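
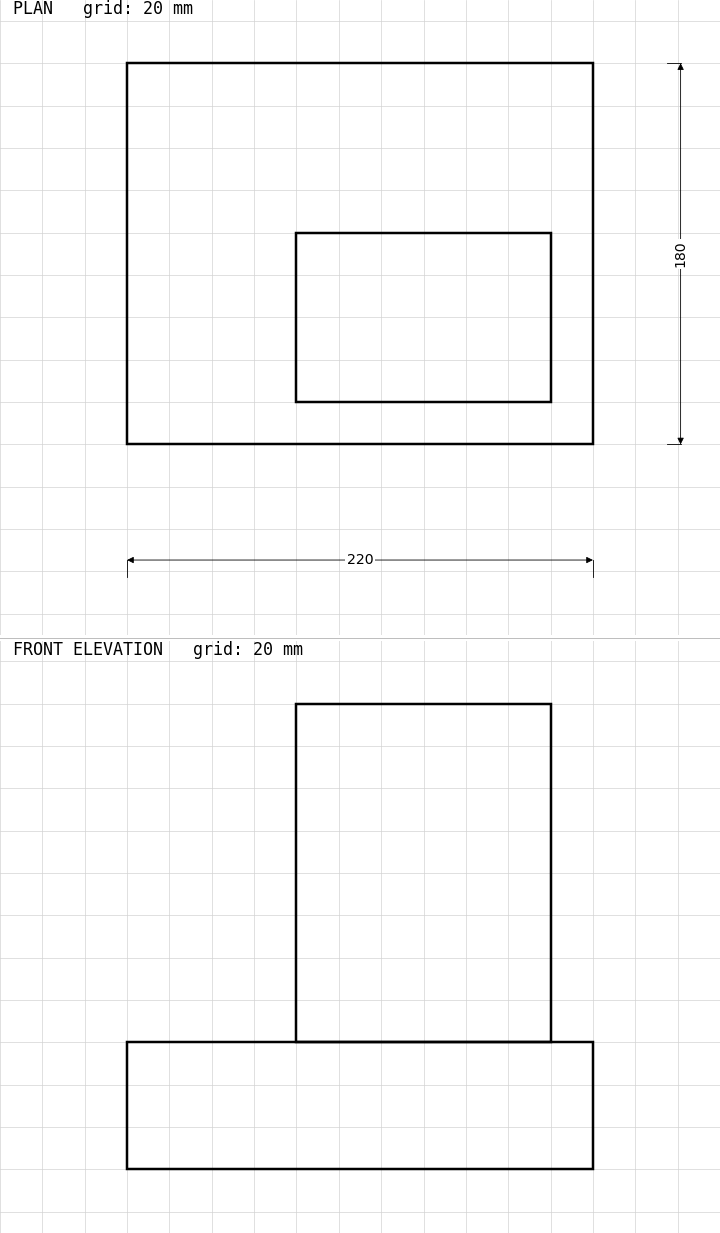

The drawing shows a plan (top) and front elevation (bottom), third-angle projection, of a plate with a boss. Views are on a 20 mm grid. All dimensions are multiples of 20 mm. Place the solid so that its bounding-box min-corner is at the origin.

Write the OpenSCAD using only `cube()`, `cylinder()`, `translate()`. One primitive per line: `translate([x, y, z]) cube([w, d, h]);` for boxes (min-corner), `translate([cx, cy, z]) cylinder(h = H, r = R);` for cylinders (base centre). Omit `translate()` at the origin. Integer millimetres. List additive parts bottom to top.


cube([220, 180, 60]);
translate([80, 20, 60]) cube([120, 80, 160]);


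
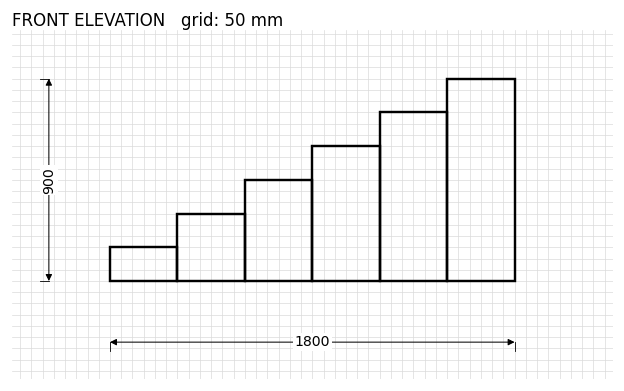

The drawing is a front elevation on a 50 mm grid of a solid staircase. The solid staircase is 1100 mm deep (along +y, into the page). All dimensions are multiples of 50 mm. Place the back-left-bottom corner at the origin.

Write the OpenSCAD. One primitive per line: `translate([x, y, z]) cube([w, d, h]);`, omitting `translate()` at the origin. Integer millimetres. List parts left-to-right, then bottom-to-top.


cube([300, 1100, 150]);
translate([300, 0, 0]) cube([300, 1100, 300]);
translate([600, 0, 0]) cube([300, 1100, 450]);
translate([900, 0, 0]) cube([300, 1100, 600]);
translate([1200, 0, 0]) cube([300, 1100, 750]);
translate([1500, 0, 0]) cube([300, 1100, 900]);


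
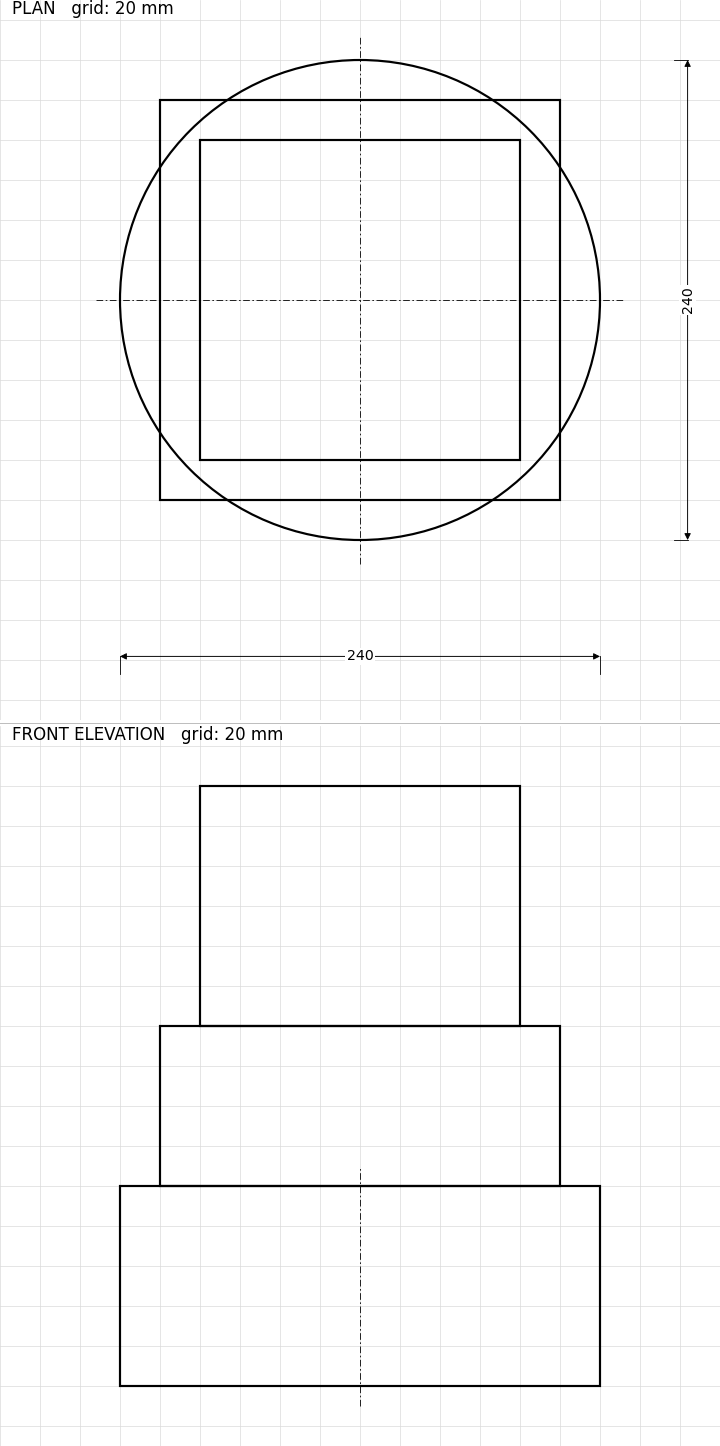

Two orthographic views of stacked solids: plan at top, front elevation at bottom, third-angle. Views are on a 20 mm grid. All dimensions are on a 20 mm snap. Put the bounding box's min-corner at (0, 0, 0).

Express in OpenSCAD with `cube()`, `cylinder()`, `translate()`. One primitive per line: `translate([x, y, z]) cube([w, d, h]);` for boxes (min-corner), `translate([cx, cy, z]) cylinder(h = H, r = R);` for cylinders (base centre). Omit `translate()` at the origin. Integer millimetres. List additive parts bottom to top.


translate([120, 120, 0]) cylinder(h = 100, r = 120);
translate([20, 20, 100]) cube([200, 200, 80]);
translate([40, 40, 180]) cube([160, 160, 120]);


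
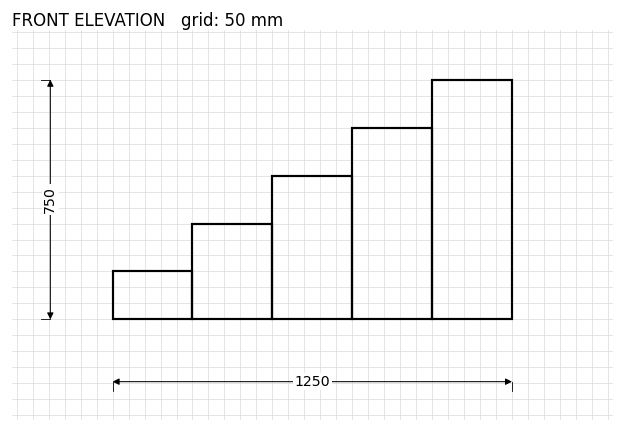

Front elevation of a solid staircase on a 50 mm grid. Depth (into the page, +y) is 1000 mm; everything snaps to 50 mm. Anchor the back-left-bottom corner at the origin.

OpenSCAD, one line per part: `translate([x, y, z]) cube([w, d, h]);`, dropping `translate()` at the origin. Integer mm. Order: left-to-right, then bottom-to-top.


cube([250, 1000, 150]);
translate([250, 0, 0]) cube([250, 1000, 300]);
translate([500, 0, 0]) cube([250, 1000, 450]);
translate([750, 0, 0]) cube([250, 1000, 600]);
translate([1000, 0, 0]) cube([250, 1000, 750]);


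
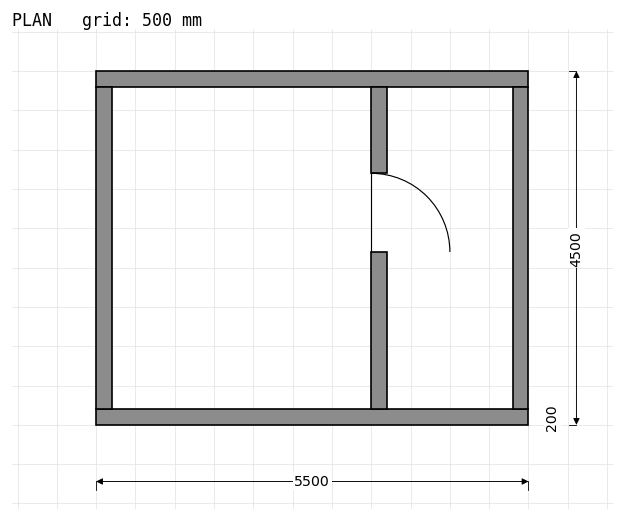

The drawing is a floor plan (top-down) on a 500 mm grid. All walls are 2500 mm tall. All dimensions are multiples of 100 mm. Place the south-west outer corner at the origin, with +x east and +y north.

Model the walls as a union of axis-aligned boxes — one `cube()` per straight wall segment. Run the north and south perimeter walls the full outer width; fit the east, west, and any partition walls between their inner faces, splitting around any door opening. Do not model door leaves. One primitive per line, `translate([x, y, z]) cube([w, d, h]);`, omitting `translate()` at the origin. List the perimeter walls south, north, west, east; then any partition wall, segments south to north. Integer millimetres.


cube([5500, 200, 2500]);
translate([0, 4300, 0]) cube([5500, 200, 2500]);
translate([0, 200, 0]) cube([200, 4100, 2500]);
translate([5300, 200, 0]) cube([200, 4100, 2500]);
translate([3500, 200, 0]) cube([200, 2000, 2500]);
translate([3500, 3200, 0]) cube([200, 1100, 2500]);


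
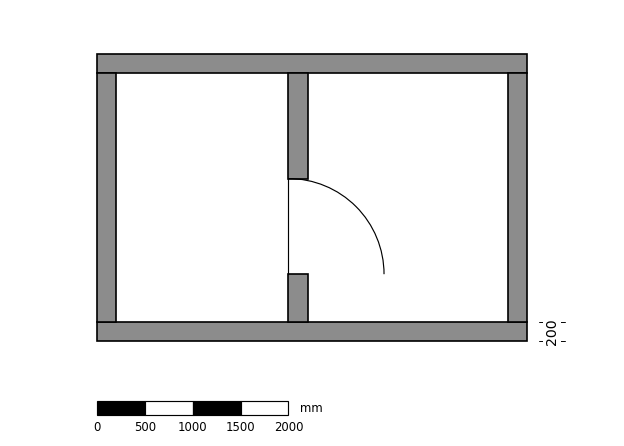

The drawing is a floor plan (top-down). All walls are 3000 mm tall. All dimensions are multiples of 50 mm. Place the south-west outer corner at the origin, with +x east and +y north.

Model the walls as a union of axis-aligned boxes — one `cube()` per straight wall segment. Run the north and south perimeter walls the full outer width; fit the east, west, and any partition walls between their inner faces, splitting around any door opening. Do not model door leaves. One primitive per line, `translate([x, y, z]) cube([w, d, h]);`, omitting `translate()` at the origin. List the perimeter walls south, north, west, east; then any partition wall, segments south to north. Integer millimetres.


cube([4500, 200, 3000]);
translate([0, 2800, 0]) cube([4500, 200, 3000]);
translate([0, 200, 0]) cube([200, 2600, 3000]);
translate([4300, 200, 0]) cube([200, 2600, 3000]);
translate([2000, 200, 0]) cube([200, 500, 3000]);
translate([2000, 1700, 0]) cube([200, 1100, 3000]);


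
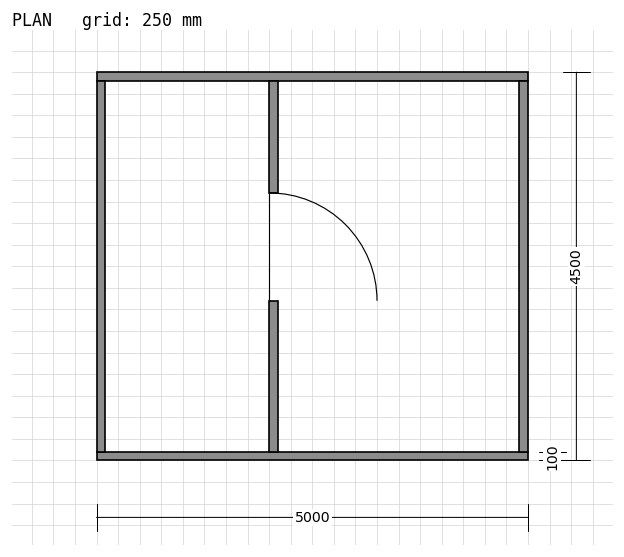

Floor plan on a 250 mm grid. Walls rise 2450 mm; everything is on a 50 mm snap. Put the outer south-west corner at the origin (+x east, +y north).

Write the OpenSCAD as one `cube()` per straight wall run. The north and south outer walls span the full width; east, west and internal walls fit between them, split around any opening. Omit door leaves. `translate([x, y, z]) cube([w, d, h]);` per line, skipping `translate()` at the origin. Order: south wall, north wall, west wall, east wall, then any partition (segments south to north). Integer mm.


cube([5000, 100, 2450]);
translate([0, 4400, 0]) cube([5000, 100, 2450]);
translate([0, 100, 0]) cube([100, 4300, 2450]);
translate([4900, 100, 0]) cube([100, 4300, 2450]);
translate([2000, 100, 0]) cube([100, 1750, 2450]);
translate([2000, 3100, 0]) cube([100, 1300, 2450]);


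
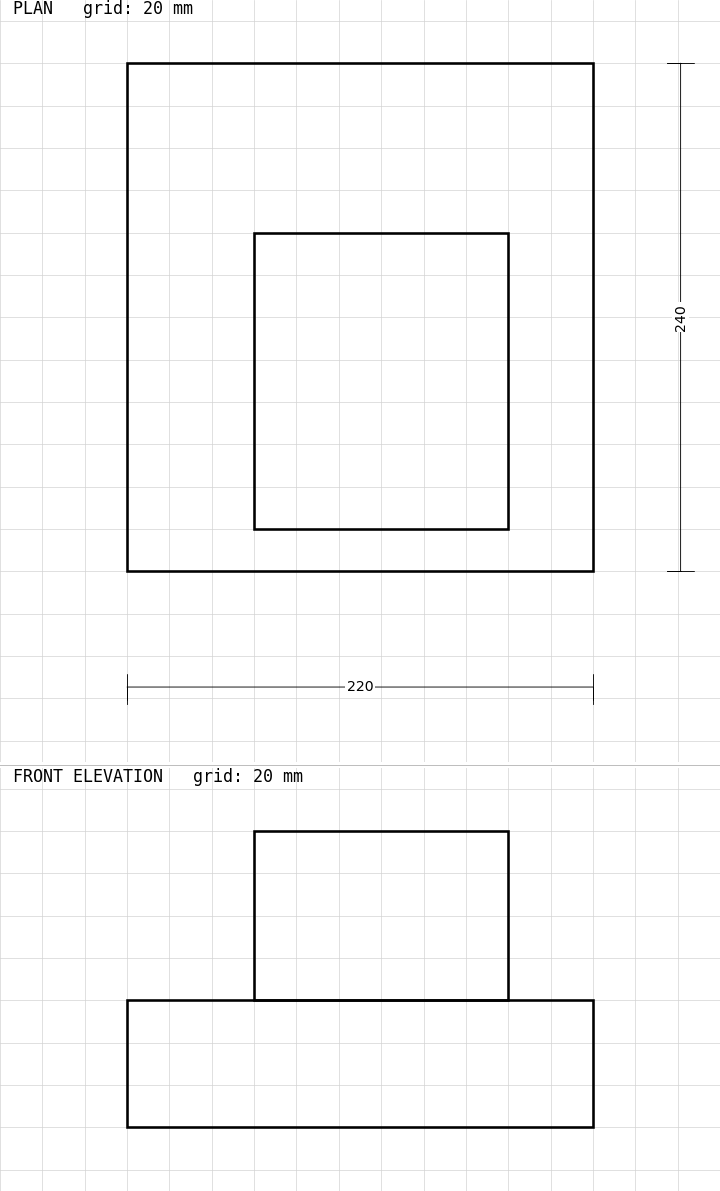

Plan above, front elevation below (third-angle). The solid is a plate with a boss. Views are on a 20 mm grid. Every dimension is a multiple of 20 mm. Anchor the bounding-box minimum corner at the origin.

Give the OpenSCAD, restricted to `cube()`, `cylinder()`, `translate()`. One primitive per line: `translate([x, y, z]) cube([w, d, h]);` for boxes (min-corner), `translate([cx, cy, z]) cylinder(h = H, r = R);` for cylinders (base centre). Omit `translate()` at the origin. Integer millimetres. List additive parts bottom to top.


cube([220, 240, 60]);
translate([60, 20, 60]) cube([120, 140, 80]);


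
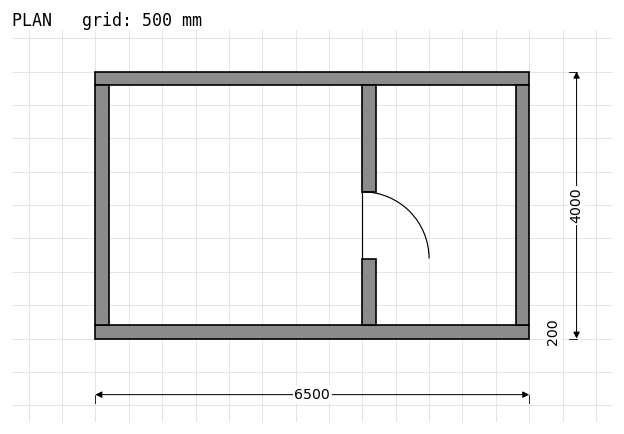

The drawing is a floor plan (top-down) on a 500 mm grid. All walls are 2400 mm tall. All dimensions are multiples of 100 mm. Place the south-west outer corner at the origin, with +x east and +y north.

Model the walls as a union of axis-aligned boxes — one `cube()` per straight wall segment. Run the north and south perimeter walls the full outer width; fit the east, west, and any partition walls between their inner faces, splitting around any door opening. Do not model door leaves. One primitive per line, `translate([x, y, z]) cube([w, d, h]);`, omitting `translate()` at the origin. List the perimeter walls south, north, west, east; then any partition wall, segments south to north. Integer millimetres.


cube([6500, 200, 2400]);
translate([0, 3800, 0]) cube([6500, 200, 2400]);
translate([0, 200, 0]) cube([200, 3600, 2400]);
translate([6300, 200, 0]) cube([200, 3600, 2400]);
translate([4000, 200, 0]) cube([200, 1000, 2400]);
translate([4000, 2200, 0]) cube([200, 1600, 2400]);


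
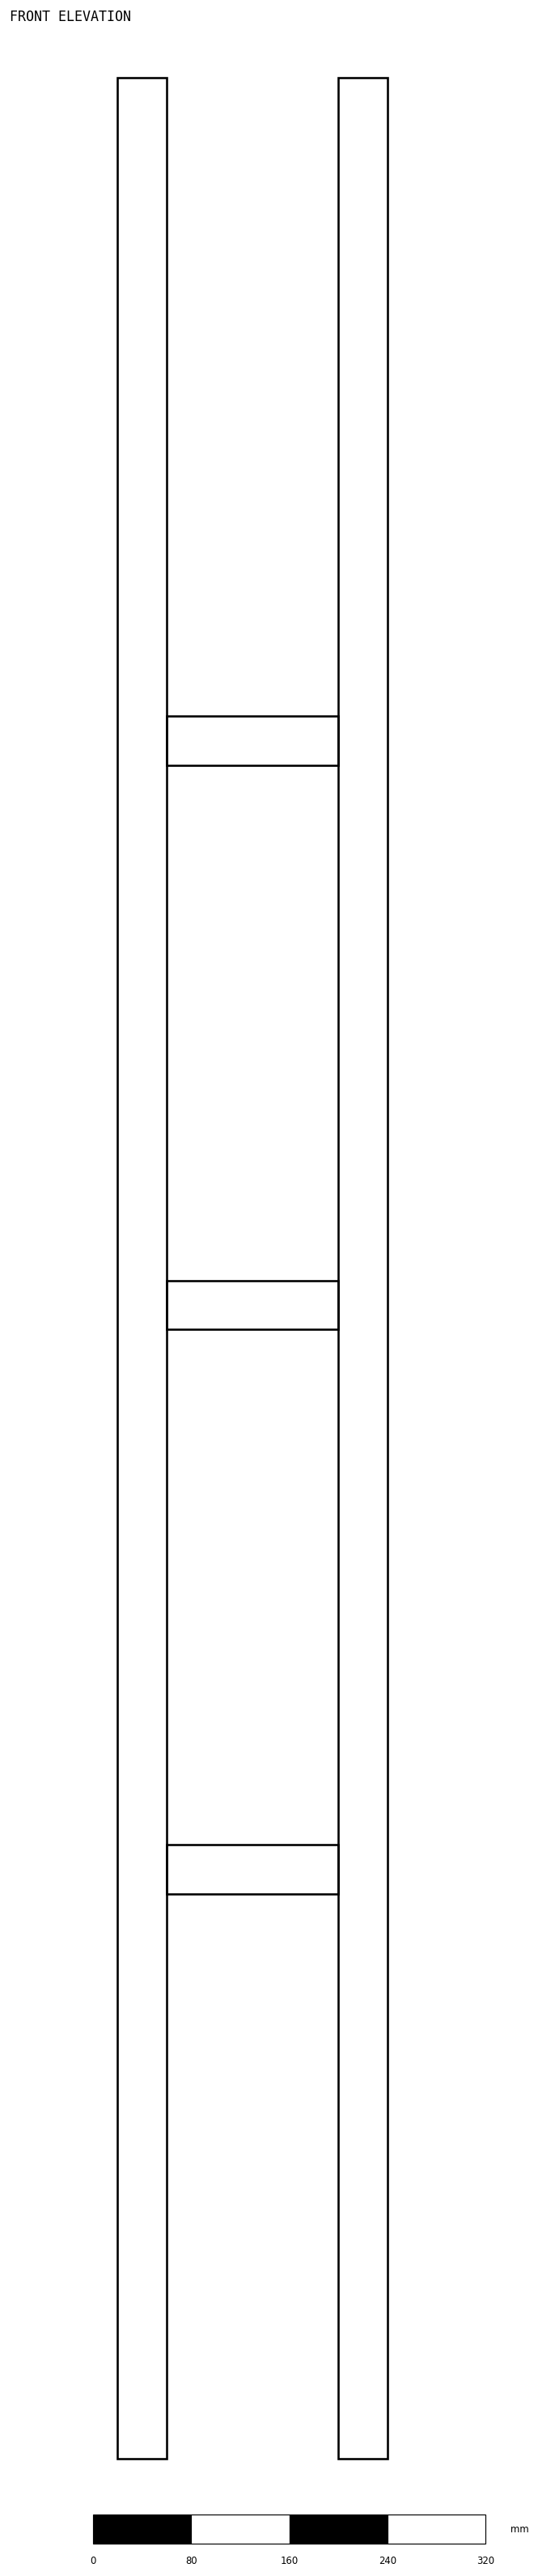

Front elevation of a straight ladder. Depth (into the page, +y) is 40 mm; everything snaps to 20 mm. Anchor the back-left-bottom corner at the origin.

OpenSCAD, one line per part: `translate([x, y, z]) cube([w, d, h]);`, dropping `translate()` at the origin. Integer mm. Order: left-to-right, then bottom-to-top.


cube([40, 40, 1940]);
translate([40, 0, 460]) cube([140, 40, 40]);
translate([40, 0, 920]) cube([140, 40, 40]);
translate([40, 0, 1380]) cube([140, 40, 40]);
translate([180, 0, 0]) cube([40, 40, 1940]);


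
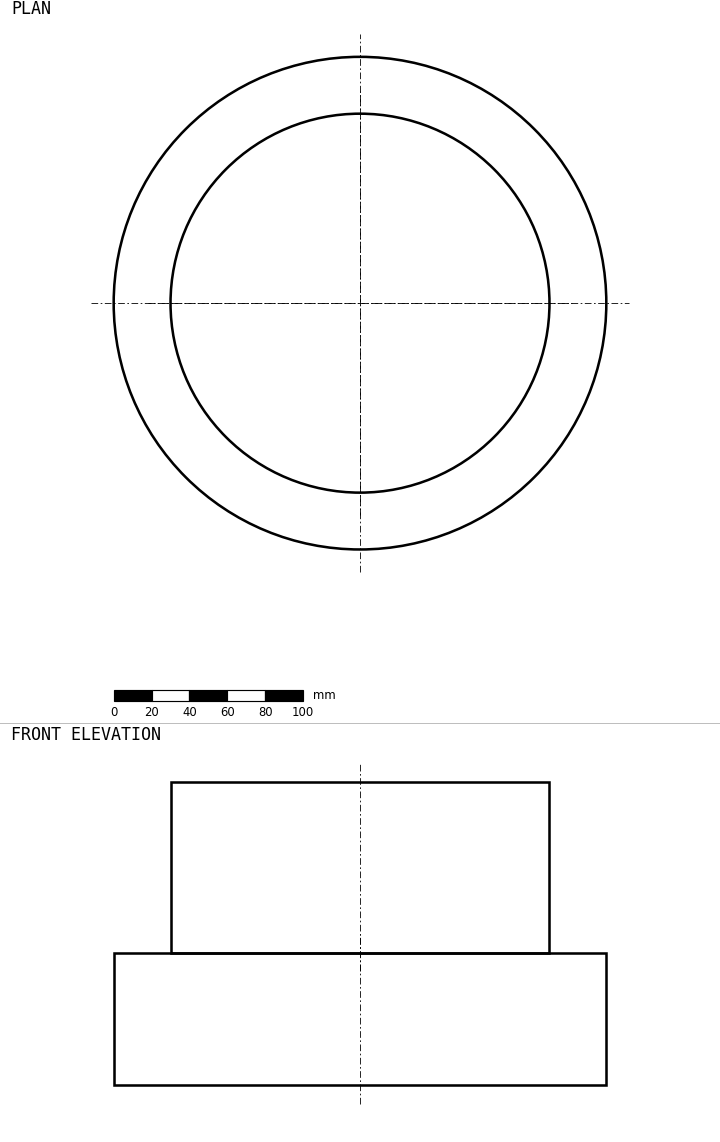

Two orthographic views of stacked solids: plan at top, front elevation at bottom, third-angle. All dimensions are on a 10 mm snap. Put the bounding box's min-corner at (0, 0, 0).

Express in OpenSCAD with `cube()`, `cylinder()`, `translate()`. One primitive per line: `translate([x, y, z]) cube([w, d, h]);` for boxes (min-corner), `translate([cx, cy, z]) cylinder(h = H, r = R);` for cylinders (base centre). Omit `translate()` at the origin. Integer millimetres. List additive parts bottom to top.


translate([130, 130, 0]) cylinder(h = 70, r = 130);
translate([130, 130, 70]) cylinder(h = 90, r = 100);


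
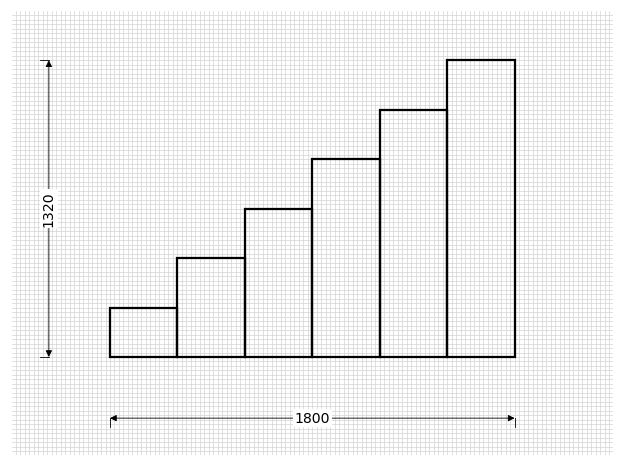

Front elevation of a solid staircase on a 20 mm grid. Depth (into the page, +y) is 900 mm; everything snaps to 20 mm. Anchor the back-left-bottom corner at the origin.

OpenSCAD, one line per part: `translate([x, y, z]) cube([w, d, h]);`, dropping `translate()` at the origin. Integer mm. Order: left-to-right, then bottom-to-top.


cube([300, 900, 220]);
translate([300, 0, 0]) cube([300, 900, 440]);
translate([600, 0, 0]) cube([300, 900, 660]);
translate([900, 0, 0]) cube([300, 900, 880]);
translate([1200, 0, 0]) cube([300, 900, 1100]);
translate([1500, 0, 0]) cube([300, 900, 1320]);


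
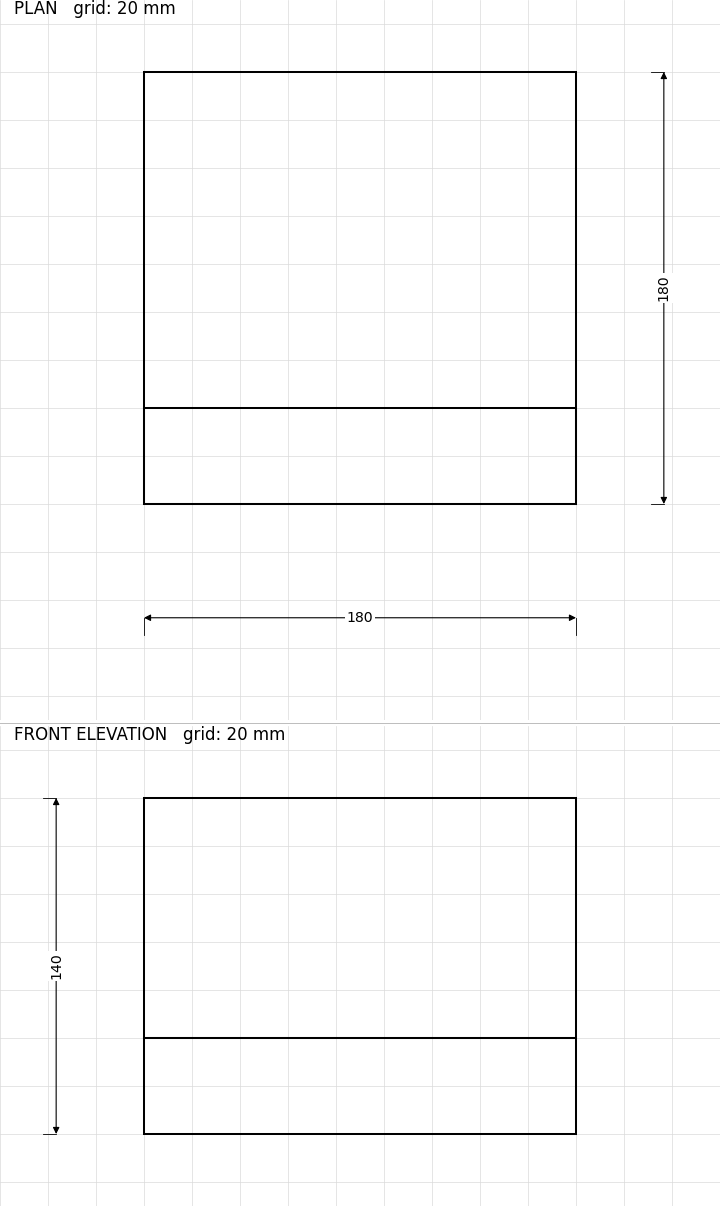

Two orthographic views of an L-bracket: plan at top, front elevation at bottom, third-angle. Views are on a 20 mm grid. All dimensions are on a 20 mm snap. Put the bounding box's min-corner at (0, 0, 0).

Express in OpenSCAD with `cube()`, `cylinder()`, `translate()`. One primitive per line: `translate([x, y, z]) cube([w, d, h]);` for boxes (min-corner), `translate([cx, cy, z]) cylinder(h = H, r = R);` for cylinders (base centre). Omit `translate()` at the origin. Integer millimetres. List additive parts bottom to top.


cube([180, 180, 40]);
translate([0, 0, 40]) cube([180, 40, 100]);


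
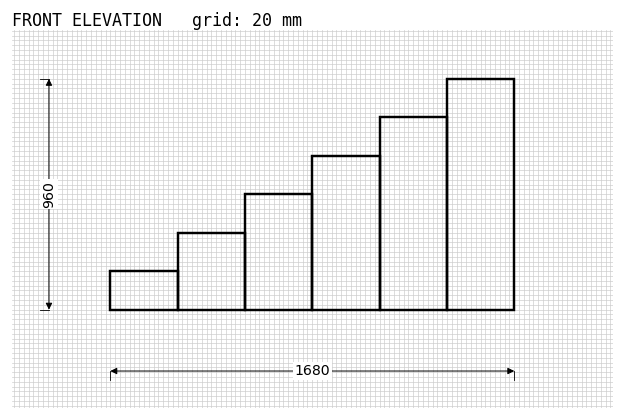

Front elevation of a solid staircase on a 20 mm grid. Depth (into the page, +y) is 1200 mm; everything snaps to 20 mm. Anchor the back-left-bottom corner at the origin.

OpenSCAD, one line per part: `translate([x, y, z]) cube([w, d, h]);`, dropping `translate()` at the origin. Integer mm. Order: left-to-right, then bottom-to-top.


cube([280, 1200, 160]);
translate([280, 0, 0]) cube([280, 1200, 320]);
translate([560, 0, 0]) cube([280, 1200, 480]);
translate([840, 0, 0]) cube([280, 1200, 640]);
translate([1120, 0, 0]) cube([280, 1200, 800]);
translate([1400, 0, 0]) cube([280, 1200, 960]);


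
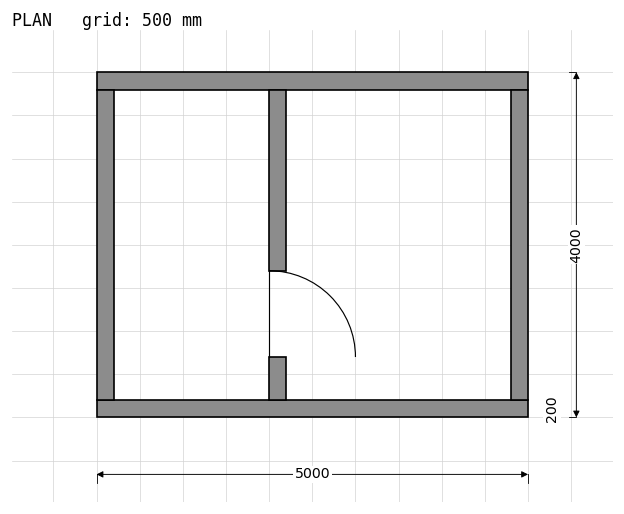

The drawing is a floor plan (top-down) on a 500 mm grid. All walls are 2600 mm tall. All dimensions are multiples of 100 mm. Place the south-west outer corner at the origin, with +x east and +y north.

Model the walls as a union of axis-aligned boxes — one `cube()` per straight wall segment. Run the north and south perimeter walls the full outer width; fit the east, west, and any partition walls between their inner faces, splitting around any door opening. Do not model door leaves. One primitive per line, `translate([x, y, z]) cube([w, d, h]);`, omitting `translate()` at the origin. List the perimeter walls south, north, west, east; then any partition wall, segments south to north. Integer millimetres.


cube([5000, 200, 2600]);
translate([0, 3800, 0]) cube([5000, 200, 2600]);
translate([0, 200, 0]) cube([200, 3600, 2600]);
translate([4800, 200, 0]) cube([200, 3600, 2600]);
translate([2000, 200, 0]) cube([200, 500, 2600]);
translate([2000, 1700, 0]) cube([200, 2100, 2600]);


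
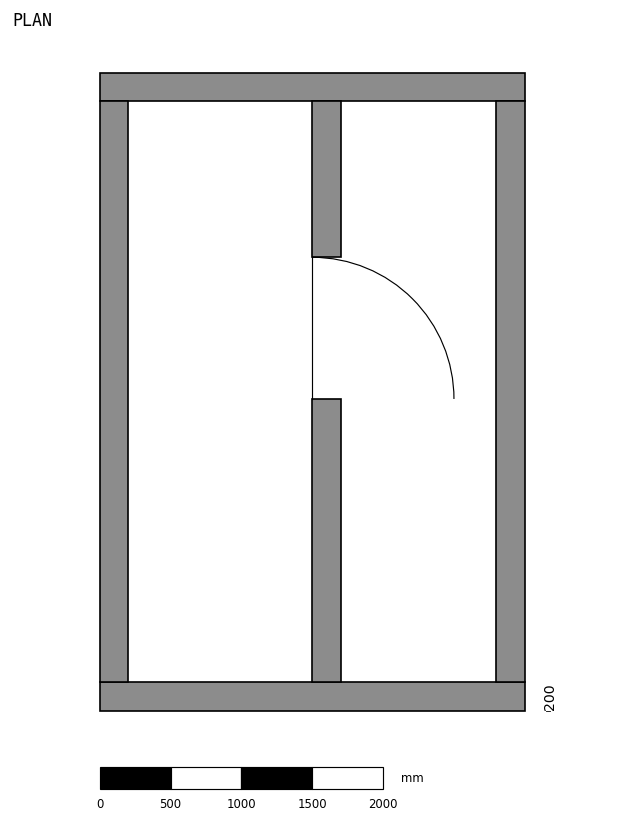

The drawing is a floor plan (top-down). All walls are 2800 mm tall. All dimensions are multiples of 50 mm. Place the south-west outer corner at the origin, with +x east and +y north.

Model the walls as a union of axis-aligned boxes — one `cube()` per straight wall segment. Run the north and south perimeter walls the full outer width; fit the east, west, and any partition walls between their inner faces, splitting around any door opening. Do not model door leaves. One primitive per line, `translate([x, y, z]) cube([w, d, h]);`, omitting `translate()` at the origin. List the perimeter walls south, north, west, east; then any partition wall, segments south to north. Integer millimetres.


cube([3000, 200, 2800]);
translate([0, 4300, 0]) cube([3000, 200, 2800]);
translate([0, 200, 0]) cube([200, 4100, 2800]);
translate([2800, 200, 0]) cube([200, 4100, 2800]);
translate([1500, 200, 0]) cube([200, 2000, 2800]);
translate([1500, 3200, 0]) cube([200, 1100, 2800]);


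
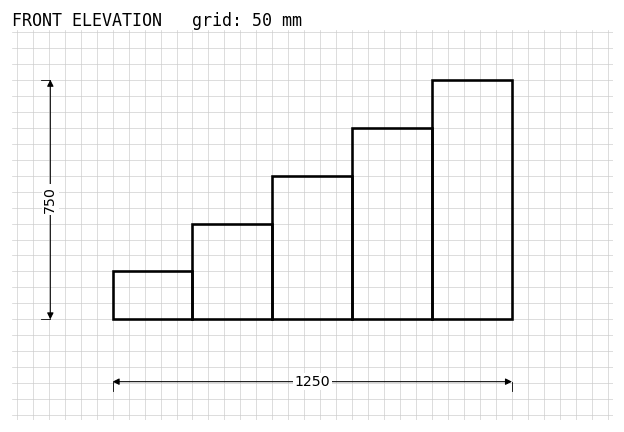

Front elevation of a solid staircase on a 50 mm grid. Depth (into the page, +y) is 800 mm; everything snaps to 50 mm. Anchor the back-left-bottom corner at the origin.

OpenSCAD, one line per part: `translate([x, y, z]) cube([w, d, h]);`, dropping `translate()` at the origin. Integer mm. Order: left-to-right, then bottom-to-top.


cube([250, 800, 150]);
translate([250, 0, 0]) cube([250, 800, 300]);
translate([500, 0, 0]) cube([250, 800, 450]);
translate([750, 0, 0]) cube([250, 800, 600]);
translate([1000, 0, 0]) cube([250, 800, 750]);


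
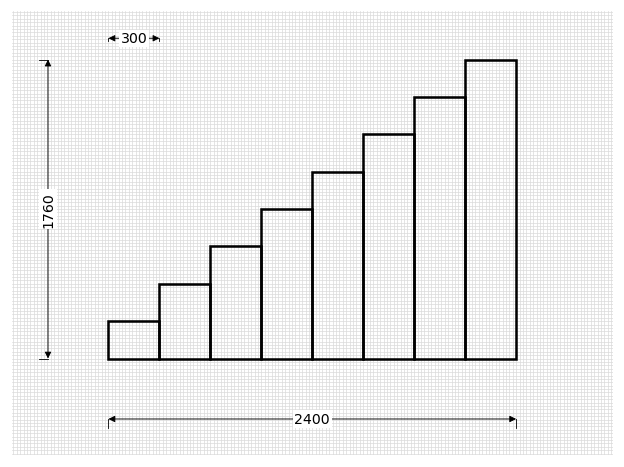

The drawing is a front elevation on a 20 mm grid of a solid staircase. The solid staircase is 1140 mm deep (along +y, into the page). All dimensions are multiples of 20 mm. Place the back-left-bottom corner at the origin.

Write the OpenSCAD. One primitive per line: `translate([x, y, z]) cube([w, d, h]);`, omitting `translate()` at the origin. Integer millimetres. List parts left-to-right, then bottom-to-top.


cube([300, 1140, 220]);
translate([300, 0, 0]) cube([300, 1140, 440]);
translate([600, 0, 0]) cube([300, 1140, 660]);
translate([900, 0, 0]) cube([300, 1140, 880]);
translate([1200, 0, 0]) cube([300, 1140, 1100]);
translate([1500, 0, 0]) cube([300, 1140, 1320]);
translate([1800, 0, 0]) cube([300, 1140, 1540]);
translate([2100, 0, 0]) cube([300, 1140, 1760]);


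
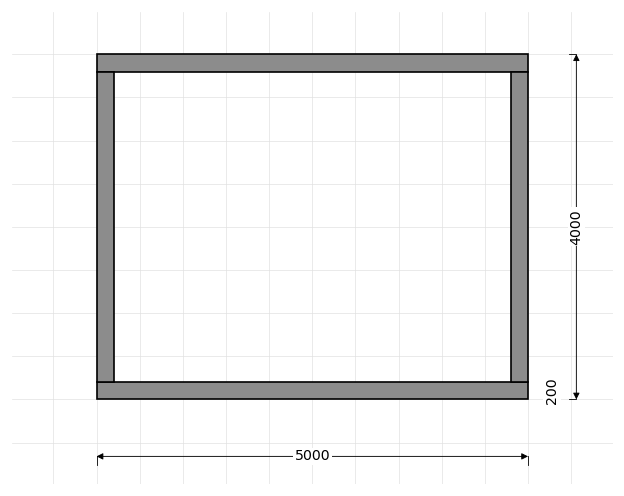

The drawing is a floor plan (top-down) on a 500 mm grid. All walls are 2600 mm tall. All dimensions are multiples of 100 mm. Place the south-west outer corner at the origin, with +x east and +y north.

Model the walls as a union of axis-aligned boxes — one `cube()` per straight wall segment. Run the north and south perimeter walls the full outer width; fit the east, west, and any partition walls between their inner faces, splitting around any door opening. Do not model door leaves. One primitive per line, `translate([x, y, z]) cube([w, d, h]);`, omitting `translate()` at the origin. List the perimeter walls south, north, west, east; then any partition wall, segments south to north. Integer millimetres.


cube([5000, 200, 2600]);
translate([0, 3800, 0]) cube([5000, 200, 2600]);
translate([0, 200, 0]) cube([200, 3600, 2600]);
translate([4800, 200, 0]) cube([200, 3600, 2600]);


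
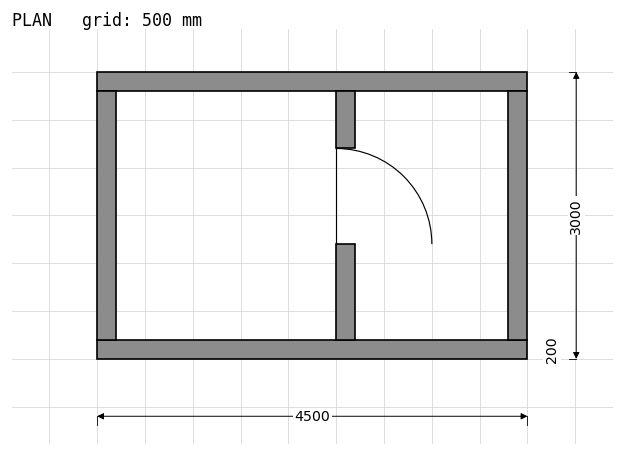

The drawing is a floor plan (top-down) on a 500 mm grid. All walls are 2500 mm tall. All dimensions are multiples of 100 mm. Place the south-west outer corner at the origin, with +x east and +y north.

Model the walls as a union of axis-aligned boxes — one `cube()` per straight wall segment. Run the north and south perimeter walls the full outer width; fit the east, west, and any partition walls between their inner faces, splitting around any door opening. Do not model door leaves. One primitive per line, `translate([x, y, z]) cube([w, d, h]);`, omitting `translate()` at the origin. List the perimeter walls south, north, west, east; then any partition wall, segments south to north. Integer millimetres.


cube([4500, 200, 2500]);
translate([0, 2800, 0]) cube([4500, 200, 2500]);
translate([0, 200, 0]) cube([200, 2600, 2500]);
translate([4300, 200, 0]) cube([200, 2600, 2500]);
translate([2500, 200, 0]) cube([200, 1000, 2500]);
translate([2500, 2200, 0]) cube([200, 600, 2500]);


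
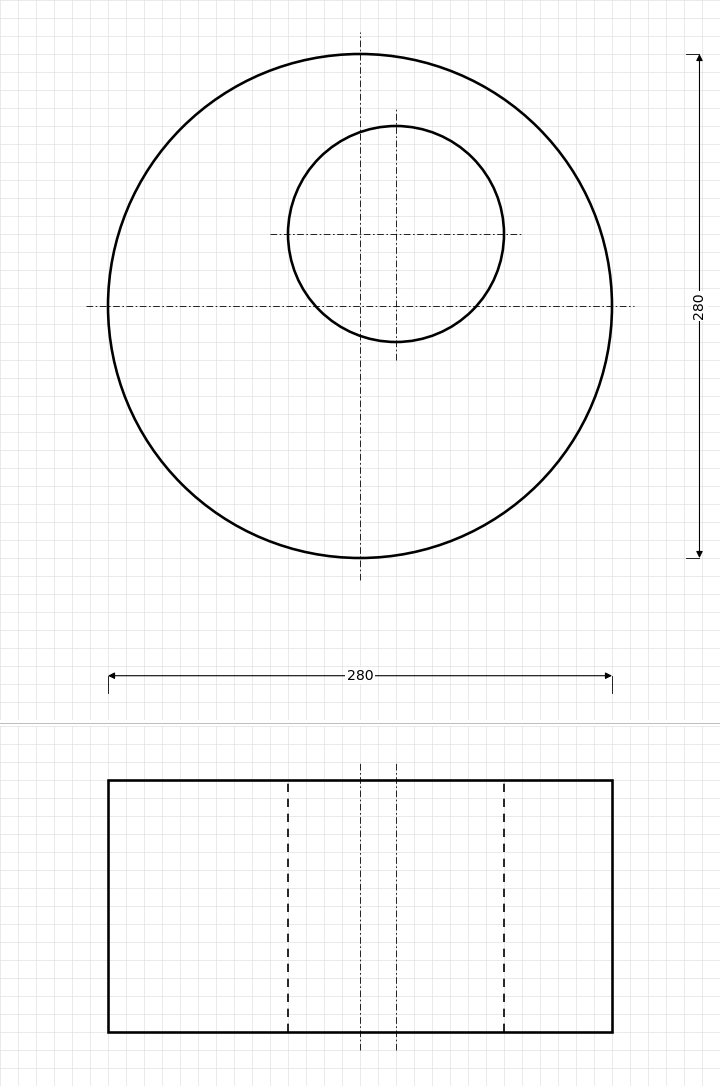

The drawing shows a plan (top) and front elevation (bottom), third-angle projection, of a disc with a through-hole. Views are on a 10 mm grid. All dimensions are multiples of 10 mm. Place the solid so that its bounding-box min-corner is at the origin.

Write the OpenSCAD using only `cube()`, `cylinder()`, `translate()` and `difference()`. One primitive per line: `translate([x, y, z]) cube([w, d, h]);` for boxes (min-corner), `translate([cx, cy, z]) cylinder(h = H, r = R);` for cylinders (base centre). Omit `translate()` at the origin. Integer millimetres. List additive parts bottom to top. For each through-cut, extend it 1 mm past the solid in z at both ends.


difference() {
  translate([140, 140, 0]) cylinder(h = 140, r = 140);
  translate([160, 180, -1]) cylinder(h = 142, r = 60);
}


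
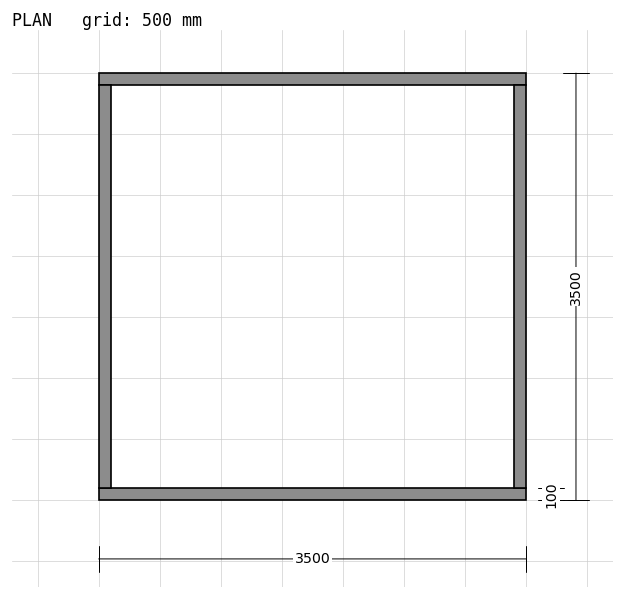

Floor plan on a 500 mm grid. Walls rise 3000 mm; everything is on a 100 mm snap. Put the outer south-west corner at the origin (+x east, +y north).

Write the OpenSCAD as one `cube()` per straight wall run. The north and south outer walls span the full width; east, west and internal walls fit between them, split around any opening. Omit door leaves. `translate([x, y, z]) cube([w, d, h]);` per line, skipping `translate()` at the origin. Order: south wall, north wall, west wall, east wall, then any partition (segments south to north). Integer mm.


cube([3500, 100, 3000]);
translate([0, 3400, 0]) cube([3500, 100, 3000]);
translate([0, 100, 0]) cube([100, 3300, 3000]);
translate([3400, 100, 0]) cube([100, 3300, 3000]);


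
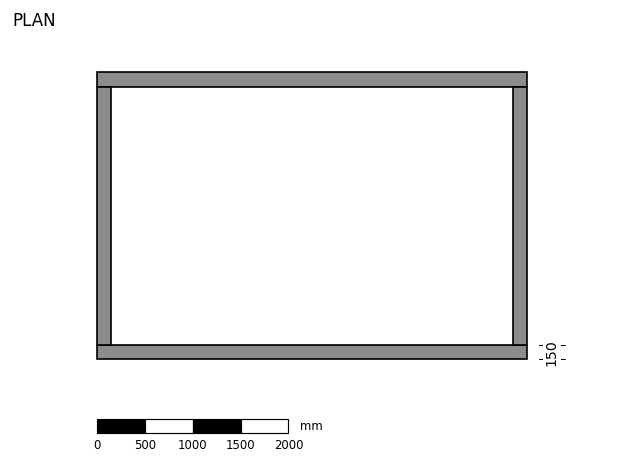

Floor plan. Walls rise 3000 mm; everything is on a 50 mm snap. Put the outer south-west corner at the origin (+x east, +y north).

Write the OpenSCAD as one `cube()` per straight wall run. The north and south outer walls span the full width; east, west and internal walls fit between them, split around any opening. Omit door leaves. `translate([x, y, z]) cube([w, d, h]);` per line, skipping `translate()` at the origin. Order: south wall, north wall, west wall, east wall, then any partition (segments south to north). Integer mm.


cube([4500, 150, 3000]);
translate([0, 2850, 0]) cube([4500, 150, 3000]);
translate([0, 150, 0]) cube([150, 2700, 3000]);
translate([4350, 150, 0]) cube([150, 2700, 3000]);


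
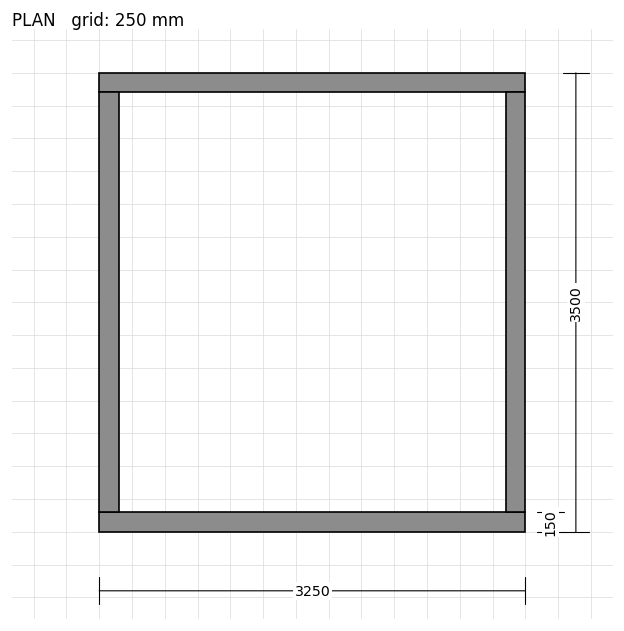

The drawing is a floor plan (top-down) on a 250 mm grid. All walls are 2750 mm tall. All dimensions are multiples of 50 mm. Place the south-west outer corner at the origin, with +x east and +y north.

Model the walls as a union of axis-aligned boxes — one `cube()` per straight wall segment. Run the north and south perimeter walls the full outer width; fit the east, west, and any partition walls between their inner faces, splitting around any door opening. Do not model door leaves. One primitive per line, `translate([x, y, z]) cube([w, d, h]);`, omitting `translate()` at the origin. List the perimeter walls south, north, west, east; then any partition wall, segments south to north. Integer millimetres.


cube([3250, 150, 2750]);
translate([0, 3350, 0]) cube([3250, 150, 2750]);
translate([0, 150, 0]) cube([150, 3200, 2750]);
translate([3100, 150, 0]) cube([150, 3200, 2750]);


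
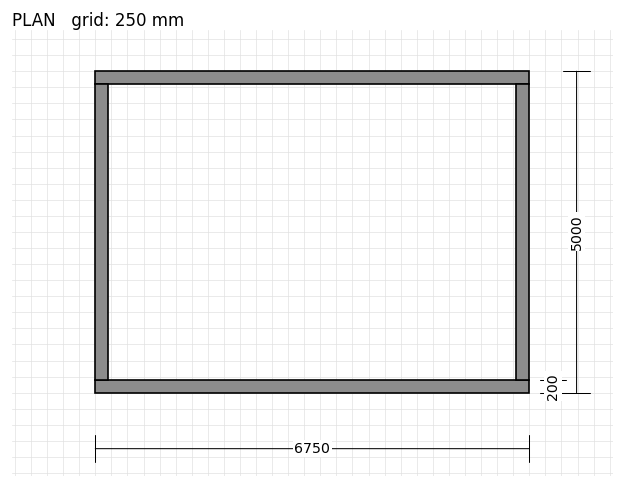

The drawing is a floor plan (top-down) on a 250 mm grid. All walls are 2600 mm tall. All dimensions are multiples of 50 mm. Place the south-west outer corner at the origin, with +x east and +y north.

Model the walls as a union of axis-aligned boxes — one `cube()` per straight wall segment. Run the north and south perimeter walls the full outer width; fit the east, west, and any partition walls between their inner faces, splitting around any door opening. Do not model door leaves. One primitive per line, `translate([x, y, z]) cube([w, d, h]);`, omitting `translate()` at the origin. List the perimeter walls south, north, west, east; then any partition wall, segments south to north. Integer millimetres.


cube([6750, 200, 2600]);
translate([0, 4800, 0]) cube([6750, 200, 2600]);
translate([0, 200, 0]) cube([200, 4600, 2600]);
translate([6550, 200, 0]) cube([200, 4600, 2600]);


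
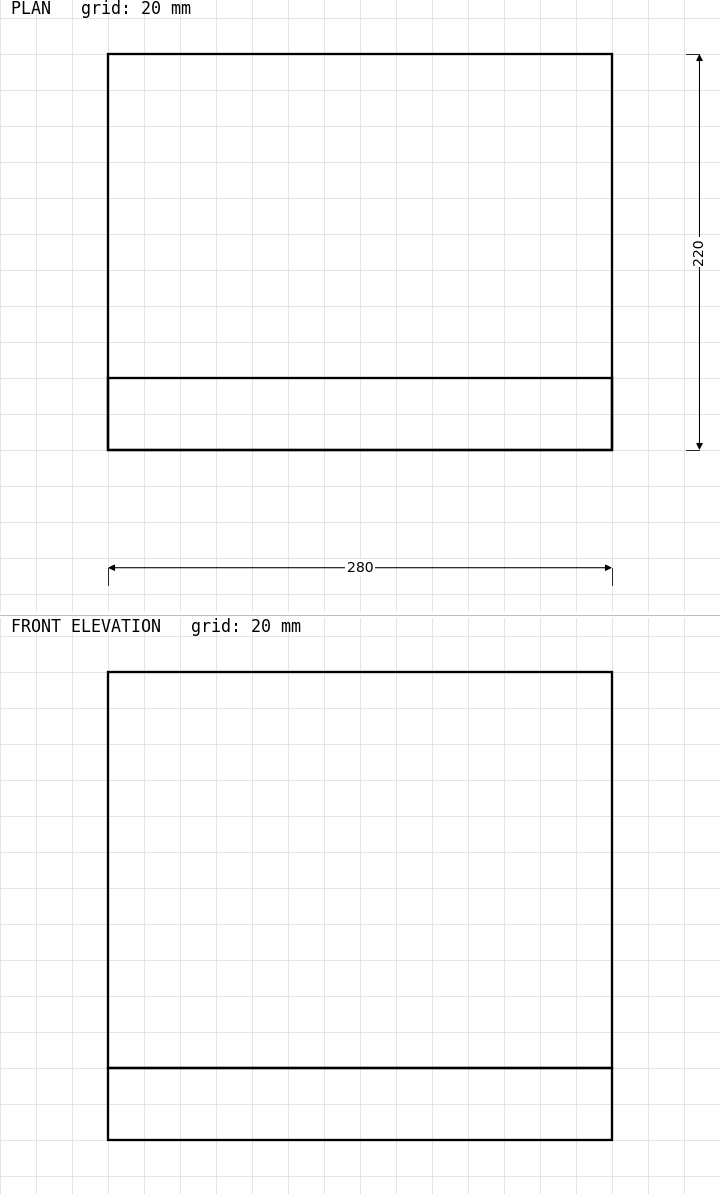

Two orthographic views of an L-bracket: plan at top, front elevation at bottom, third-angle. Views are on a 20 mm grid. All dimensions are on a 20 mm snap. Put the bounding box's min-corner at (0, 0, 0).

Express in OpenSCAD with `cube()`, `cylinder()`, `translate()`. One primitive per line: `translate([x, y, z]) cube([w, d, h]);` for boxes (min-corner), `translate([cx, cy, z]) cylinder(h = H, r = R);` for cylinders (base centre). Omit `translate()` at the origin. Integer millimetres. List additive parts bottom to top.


cube([280, 220, 40]);
translate([0, 0, 40]) cube([280, 40, 220]);


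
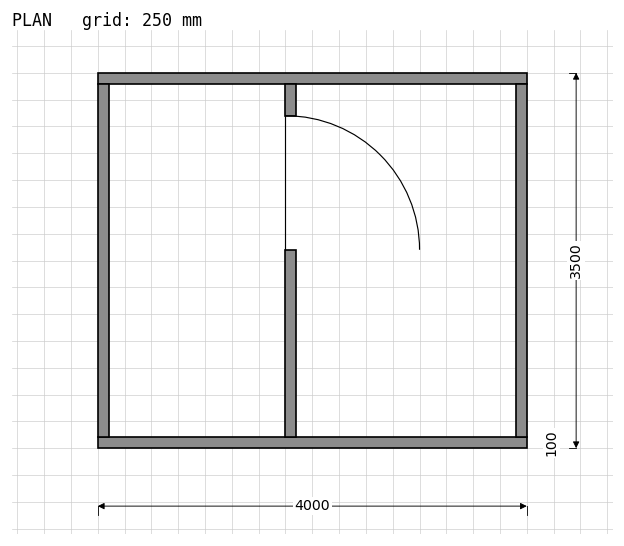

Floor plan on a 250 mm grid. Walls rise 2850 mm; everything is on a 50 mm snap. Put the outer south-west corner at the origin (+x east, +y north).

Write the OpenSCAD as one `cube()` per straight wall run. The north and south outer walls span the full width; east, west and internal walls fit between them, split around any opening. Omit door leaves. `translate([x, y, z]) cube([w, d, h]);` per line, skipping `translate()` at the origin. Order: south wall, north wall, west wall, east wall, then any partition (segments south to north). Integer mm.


cube([4000, 100, 2850]);
translate([0, 3400, 0]) cube([4000, 100, 2850]);
translate([0, 100, 0]) cube([100, 3300, 2850]);
translate([3900, 100, 0]) cube([100, 3300, 2850]);
translate([1750, 100, 0]) cube([100, 1750, 2850]);
translate([1750, 3100, 0]) cube([100, 300, 2850]);


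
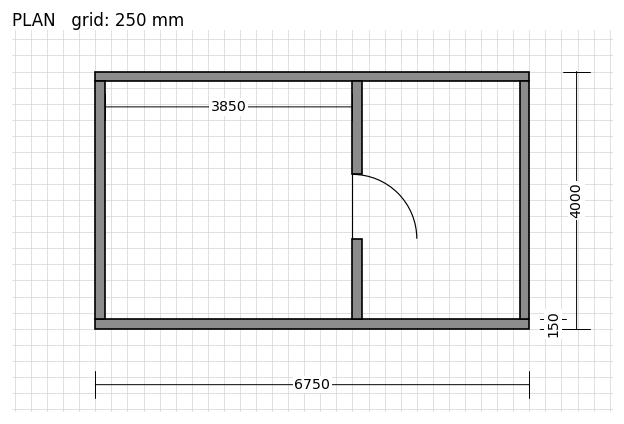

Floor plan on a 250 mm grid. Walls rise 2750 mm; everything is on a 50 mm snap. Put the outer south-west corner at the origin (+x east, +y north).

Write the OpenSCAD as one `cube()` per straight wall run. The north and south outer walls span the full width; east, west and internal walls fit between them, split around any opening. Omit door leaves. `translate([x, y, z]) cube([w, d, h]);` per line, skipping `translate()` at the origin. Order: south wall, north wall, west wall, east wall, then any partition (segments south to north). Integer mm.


cube([6750, 150, 2750]);
translate([0, 3850, 0]) cube([6750, 150, 2750]);
translate([0, 150, 0]) cube([150, 3700, 2750]);
translate([6600, 150, 0]) cube([150, 3700, 2750]);
translate([4000, 150, 0]) cube([150, 1250, 2750]);
translate([4000, 2400, 0]) cube([150, 1450, 2750]);


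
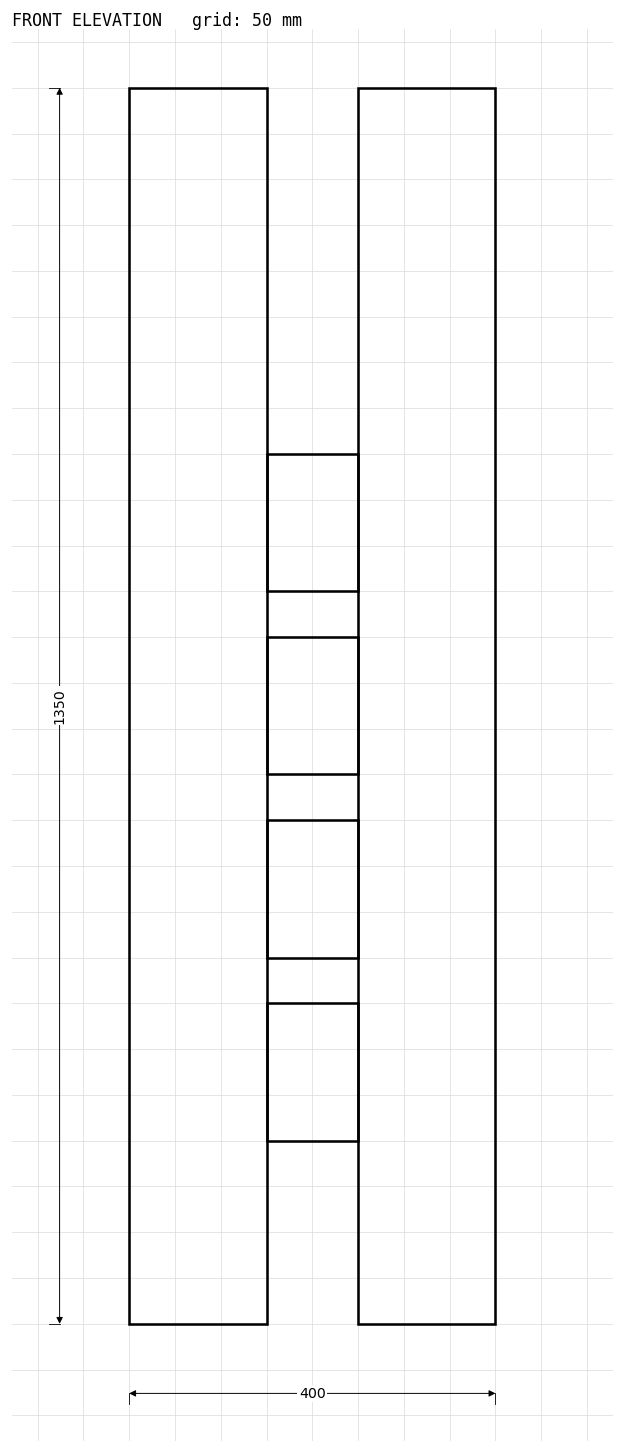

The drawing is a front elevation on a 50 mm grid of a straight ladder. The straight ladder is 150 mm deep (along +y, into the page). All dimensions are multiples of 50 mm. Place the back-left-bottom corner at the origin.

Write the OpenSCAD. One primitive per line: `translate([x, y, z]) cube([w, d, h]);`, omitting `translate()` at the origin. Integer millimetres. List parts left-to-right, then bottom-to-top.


cube([150, 150, 1350]);
translate([150, 0, 200]) cube([100, 150, 150]);
translate([150, 0, 400]) cube([100, 150, 150]);
translate([150, 0, 600]) cube([100, 150, 150]);
translate([150, 0, 800]) cube([100, 150, 150]);
translate([250, 0, 0]) cube([150, 150, 1350]);


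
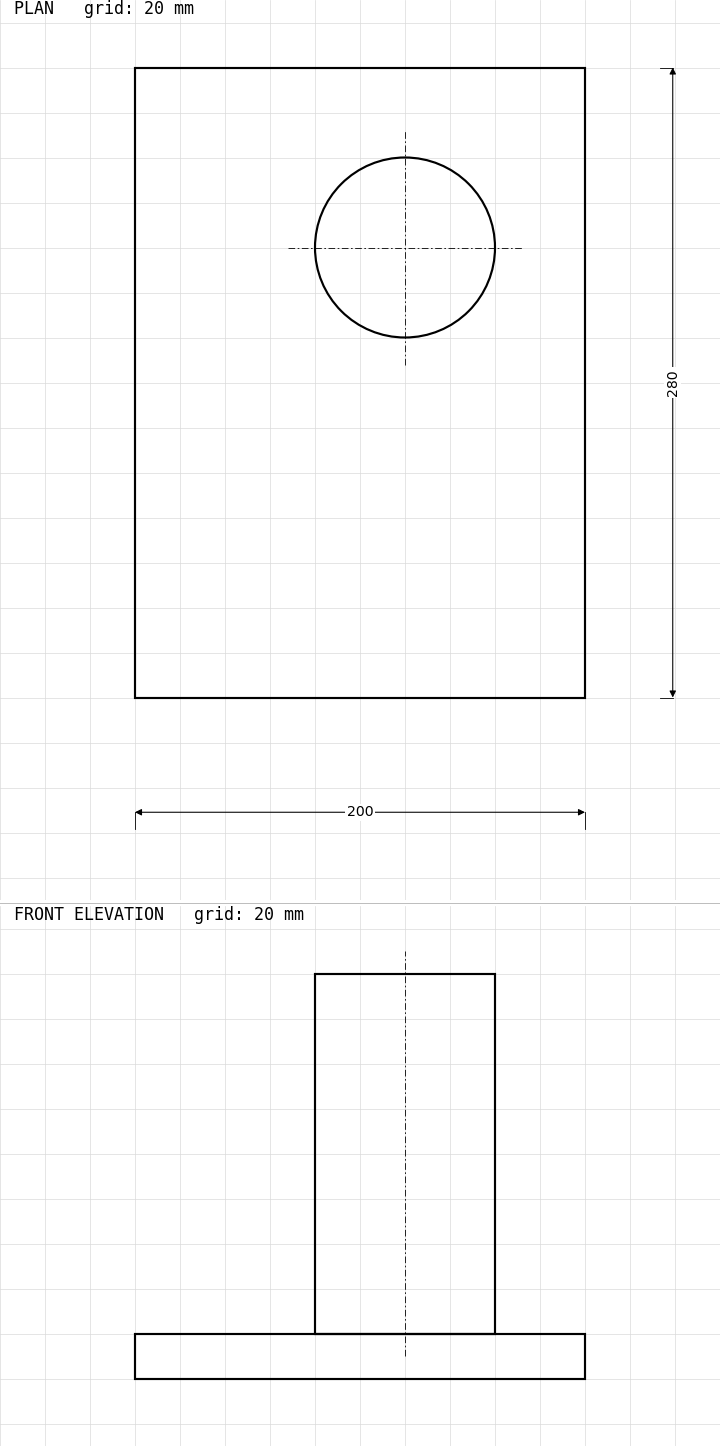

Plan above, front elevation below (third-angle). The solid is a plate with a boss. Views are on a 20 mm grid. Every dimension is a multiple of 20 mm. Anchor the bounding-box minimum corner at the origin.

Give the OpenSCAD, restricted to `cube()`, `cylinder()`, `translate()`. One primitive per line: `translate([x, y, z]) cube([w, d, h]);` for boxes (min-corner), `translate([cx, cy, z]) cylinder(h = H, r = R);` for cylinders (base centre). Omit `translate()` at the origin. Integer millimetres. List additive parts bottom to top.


cube([200, 280, 20]);
translate([120, 200, 20]) cylinder(h = 160, r = 40);


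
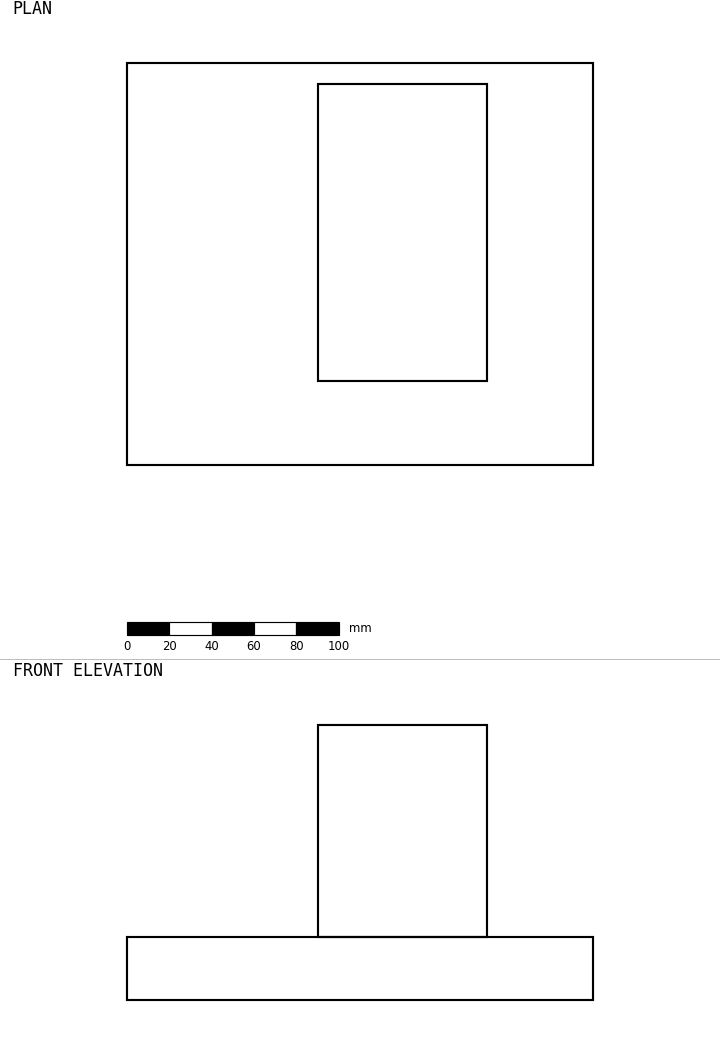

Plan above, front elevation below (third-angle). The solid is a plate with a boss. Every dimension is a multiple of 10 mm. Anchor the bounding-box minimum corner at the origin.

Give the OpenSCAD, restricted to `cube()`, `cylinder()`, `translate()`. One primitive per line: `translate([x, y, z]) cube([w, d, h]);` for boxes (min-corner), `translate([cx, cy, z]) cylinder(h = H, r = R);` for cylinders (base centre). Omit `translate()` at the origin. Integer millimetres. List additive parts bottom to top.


cube([220, 190, 30]);
translate([90, 40, 30]) cube([80, 140, 100]);


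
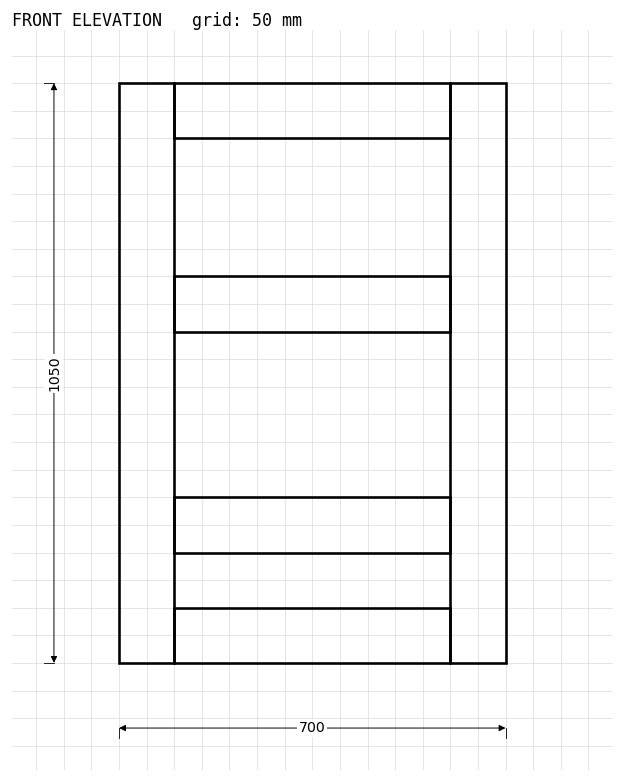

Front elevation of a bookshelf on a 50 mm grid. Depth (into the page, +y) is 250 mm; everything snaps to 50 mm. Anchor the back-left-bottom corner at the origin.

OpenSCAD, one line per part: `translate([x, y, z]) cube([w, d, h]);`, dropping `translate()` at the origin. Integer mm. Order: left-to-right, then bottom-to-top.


cube([100, 250, 1050]);
translate([100, 0, 0]) cube([500, 250, 100]);
translate([100, 0, 200]) cube([500, 250, 100]);
translate([100, 0, 600]) cube([500, 250, 100]);
translate([100, 0, 950]) cube([500, 250, 100]);
translate([600, 0, 0]) cube([100, 250, 1050]);


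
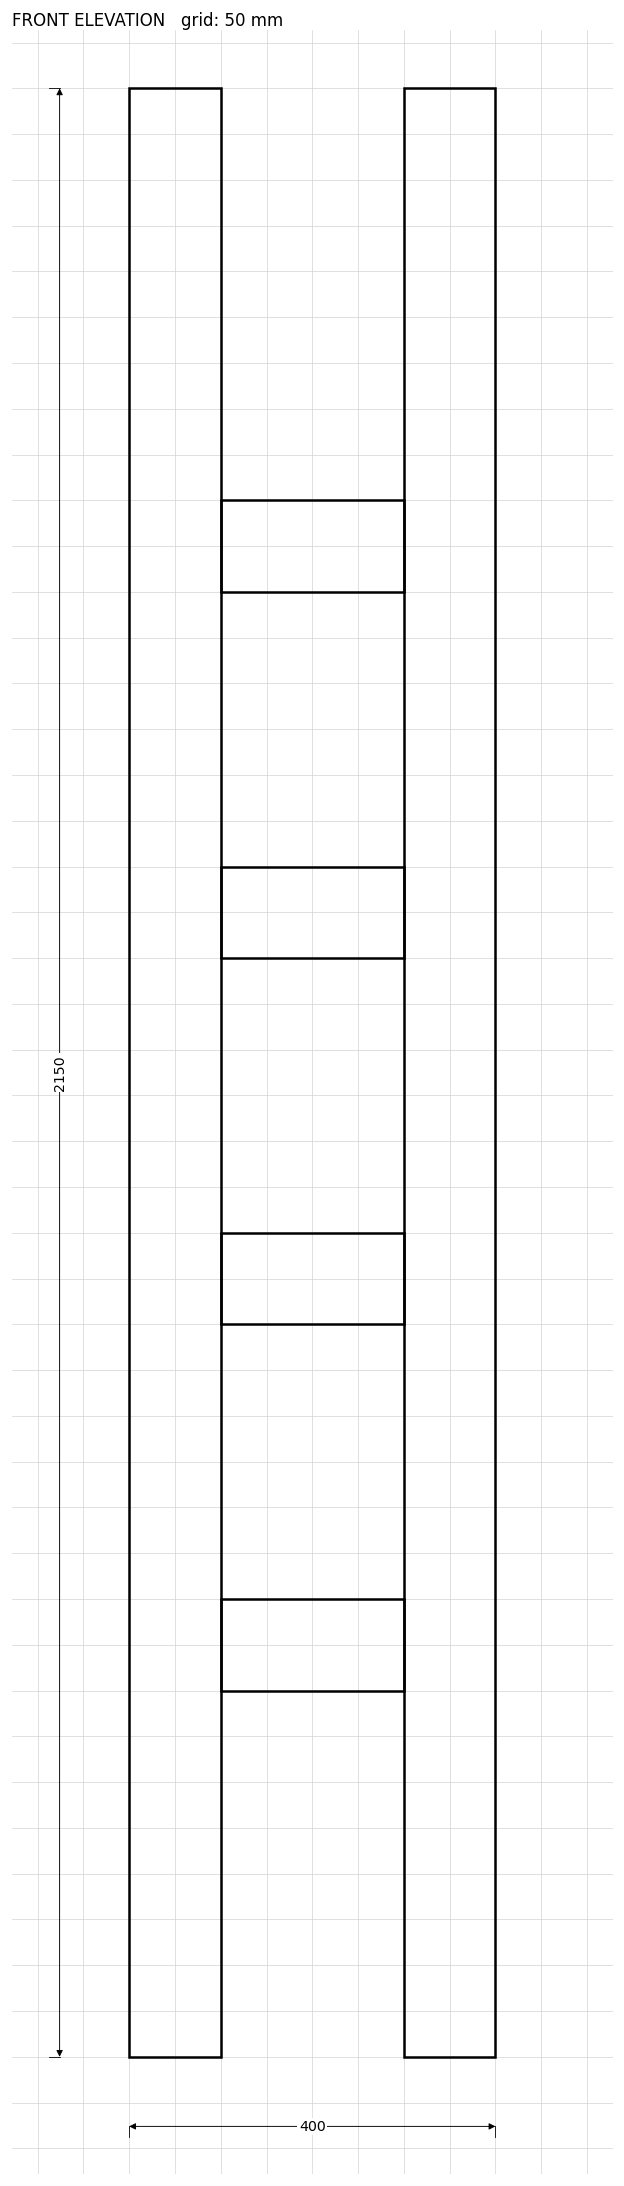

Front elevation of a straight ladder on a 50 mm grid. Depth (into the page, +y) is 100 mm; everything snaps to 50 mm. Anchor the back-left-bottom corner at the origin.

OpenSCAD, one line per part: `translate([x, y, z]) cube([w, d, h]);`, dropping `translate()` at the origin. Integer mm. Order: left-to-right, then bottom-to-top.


cube([100, 100, 2150]);
translate([100, 0, 400]) cube([200, 100, 100]);
translate([100, 0, 800]) cube([200, 100, 100]);
translate([100, 0, 1200]) cube([200, 100, 100]);
translate([100, 0, 1600]) cube([200, 100, 100]);
translate([300, 0, 0]) cube([100, 100, 2150]);


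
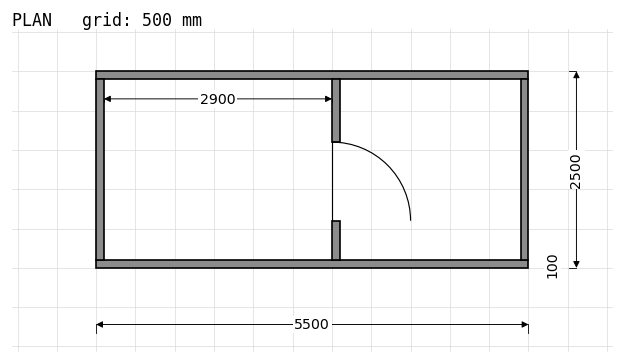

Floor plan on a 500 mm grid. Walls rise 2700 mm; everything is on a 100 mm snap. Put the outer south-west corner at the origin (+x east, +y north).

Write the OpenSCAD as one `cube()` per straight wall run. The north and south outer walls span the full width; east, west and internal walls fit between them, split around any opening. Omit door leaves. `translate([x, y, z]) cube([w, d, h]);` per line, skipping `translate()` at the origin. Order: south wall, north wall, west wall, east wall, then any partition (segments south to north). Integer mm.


cube([5500, 100, 2700]);
translate([0, 2400, 0]) cube([5500, 100, 2700]);
translate([0, 100, 0]) cube([100, 2300, 2700]);
translate([5400, 100, 0]) cube([100, 2300, 2700]);
translate([3000, 100, 0]) cube([100, 500, 2700]);
translate([3000, 1600, 0]) cube([100, 800, 2700]);


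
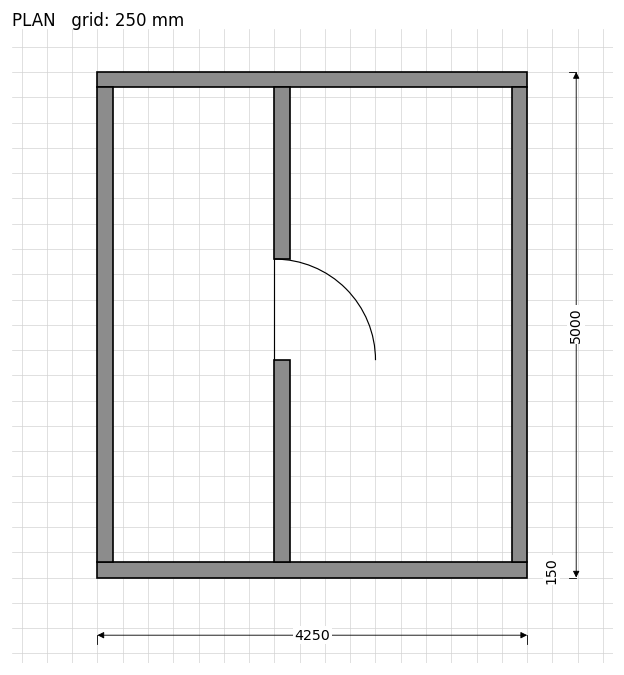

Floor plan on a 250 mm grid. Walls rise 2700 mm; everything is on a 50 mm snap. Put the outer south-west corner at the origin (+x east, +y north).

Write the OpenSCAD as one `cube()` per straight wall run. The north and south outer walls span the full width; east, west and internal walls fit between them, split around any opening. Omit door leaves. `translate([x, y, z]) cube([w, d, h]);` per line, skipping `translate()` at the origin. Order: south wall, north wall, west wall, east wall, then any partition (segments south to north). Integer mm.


cube([4250, 150, 2700]);
translate([0, 4850, 0]) cube([4250, 150, 2700]);
translate([0, 150, 0]) cube([150, 4700, 2700]);
translate([4100, 150, 0]) cube([150, 4700, 2700]);
translate([1750, 150, 0]) cube([150, 2000, 2700]);
translate([1750, 3150, 0]) cube([150, 1700, 2700]);


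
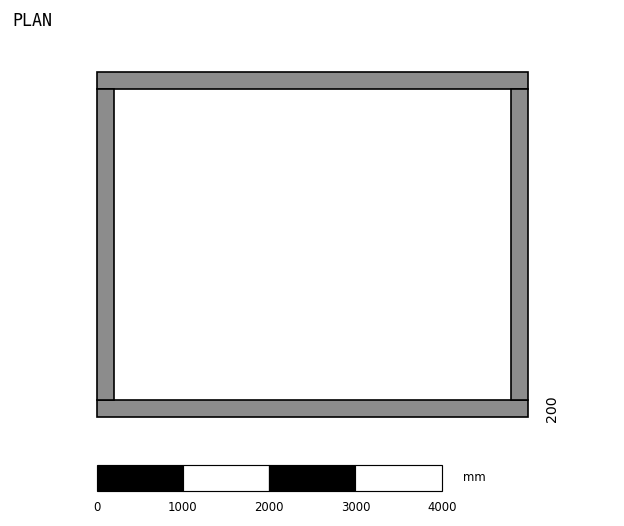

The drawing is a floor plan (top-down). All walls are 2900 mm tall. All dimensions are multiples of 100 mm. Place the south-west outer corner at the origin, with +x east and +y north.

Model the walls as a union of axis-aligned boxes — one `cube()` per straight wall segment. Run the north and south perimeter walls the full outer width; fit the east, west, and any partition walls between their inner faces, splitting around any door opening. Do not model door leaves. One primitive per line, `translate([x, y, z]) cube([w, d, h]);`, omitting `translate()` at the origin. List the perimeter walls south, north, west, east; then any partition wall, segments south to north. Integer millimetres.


cube([5000, 200, 2900]);
translate([0, 3800, 0]) cube([5000, 200, 2900]);
translate([0, 200, 0]) cube([200, 3600, 2900]);
translate([4800, 200, 0]) cube([200, 3600, 2900]);


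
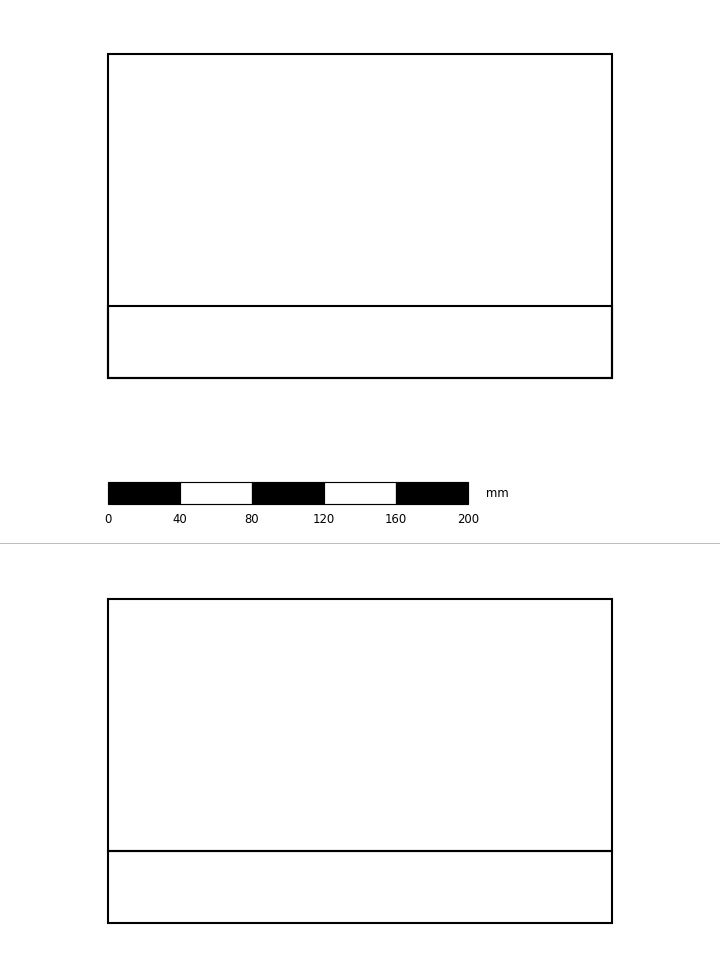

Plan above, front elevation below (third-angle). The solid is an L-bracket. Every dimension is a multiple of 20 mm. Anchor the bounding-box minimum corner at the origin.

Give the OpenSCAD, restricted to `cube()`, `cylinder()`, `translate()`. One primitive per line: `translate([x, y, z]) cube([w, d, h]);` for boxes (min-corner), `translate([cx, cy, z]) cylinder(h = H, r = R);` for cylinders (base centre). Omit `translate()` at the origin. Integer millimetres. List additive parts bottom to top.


cube([280, 180, 40]);
translate([0, 0, 40]) cube([280, 40, 140]);


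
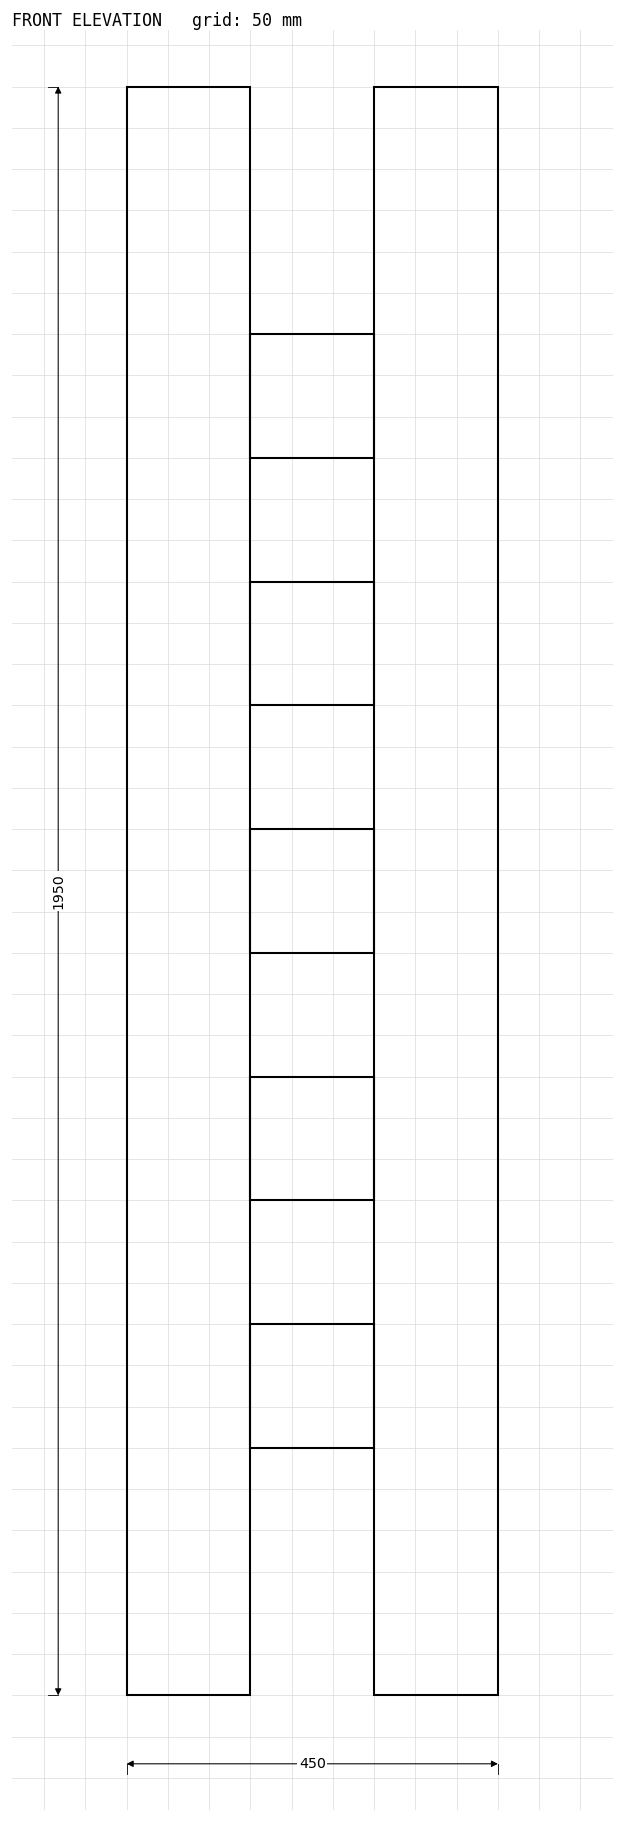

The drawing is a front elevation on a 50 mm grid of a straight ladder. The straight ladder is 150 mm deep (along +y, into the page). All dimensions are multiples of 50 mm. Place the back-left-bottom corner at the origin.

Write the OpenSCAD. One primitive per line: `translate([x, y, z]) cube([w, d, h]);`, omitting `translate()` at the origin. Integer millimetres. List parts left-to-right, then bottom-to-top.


cube([150, 150, 1950]);
translate([150, 0, 300]) cube([150, 150, 150]);
translate([150, 0, 600]) cube([150, 150, 150]);
translate([150, 0, 900]) cube([150, 150, 150]);
translate([150, 0, 1200]) cube([150, 150, 150]);
translate([150, 0, 1500]) cube([150, 150, 150]);
translate([300, 0, 0]) cube([150, 150, 1950]);
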